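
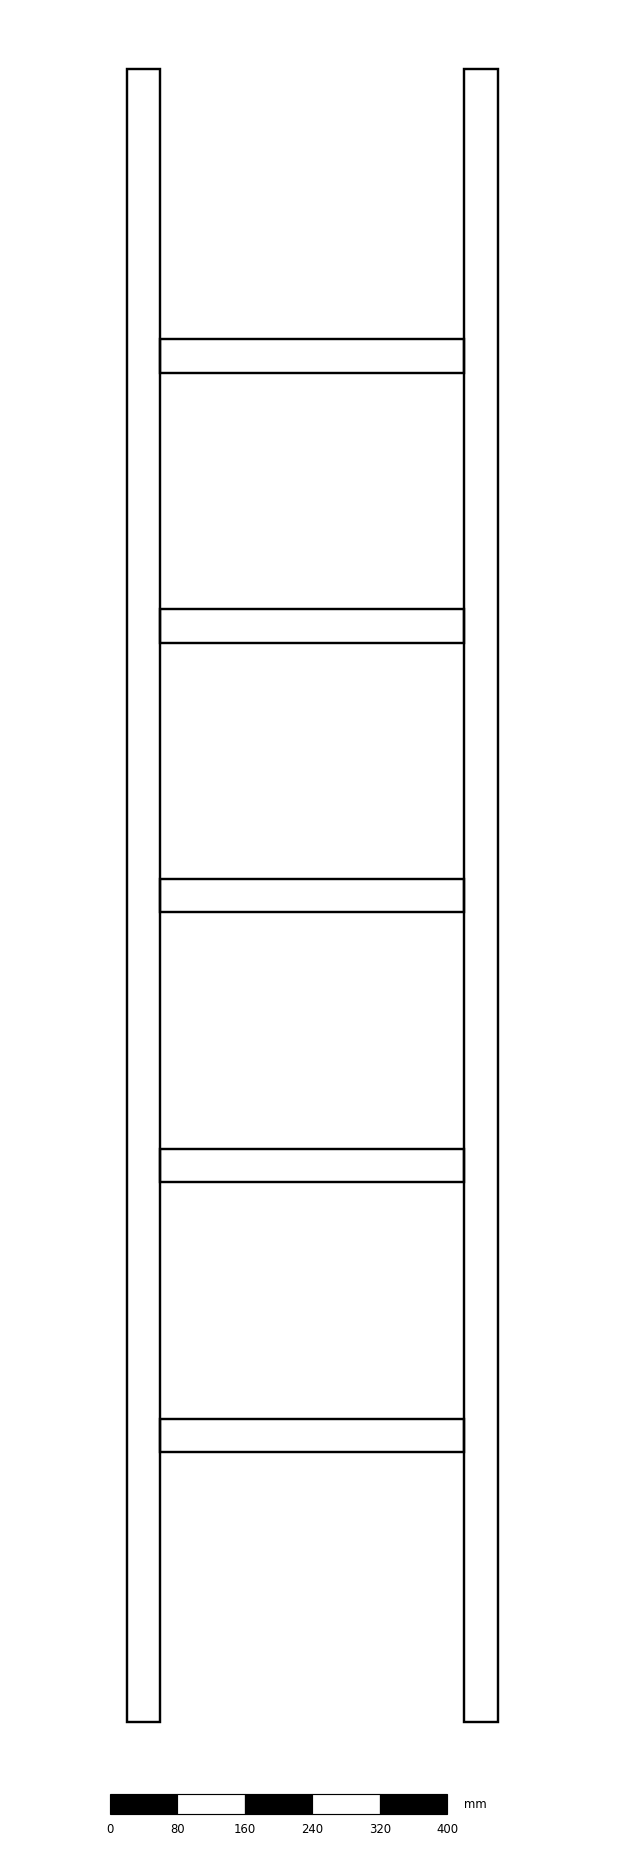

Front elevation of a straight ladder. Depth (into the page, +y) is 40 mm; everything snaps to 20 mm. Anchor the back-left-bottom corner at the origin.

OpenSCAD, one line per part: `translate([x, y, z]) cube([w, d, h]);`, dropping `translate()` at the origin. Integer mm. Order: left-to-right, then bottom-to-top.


cube([40, 40, 1960]);
translate([40, 0, 320]) cube([360, 40, 40]);
translate([40, 0, 640]) cube([360, 40, 40]);
translate([40, 0, 960]) cube([360, 40, 40]);
translate([40, 0, 1280]) cube([360, 40, 40]);
translate([40, 0, 1600]) cube([360, 40, 40]);
translate([400, 0, 0]) cube([40, 40, 1960]);


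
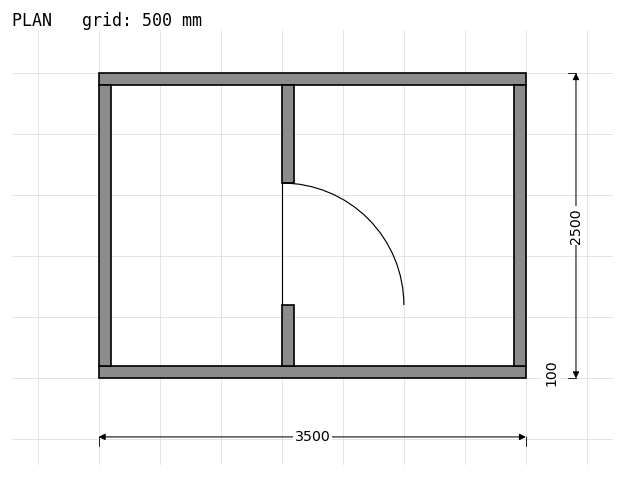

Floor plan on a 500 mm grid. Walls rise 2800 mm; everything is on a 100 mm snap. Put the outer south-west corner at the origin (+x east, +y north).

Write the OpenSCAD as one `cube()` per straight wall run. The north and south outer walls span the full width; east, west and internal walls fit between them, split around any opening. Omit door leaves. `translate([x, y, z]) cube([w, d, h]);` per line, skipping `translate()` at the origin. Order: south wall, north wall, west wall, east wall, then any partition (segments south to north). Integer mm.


cube([3500, 100, 2800]);
translate([0, 2400, 0]) cube([3500, 100, 2800]);
translate([0, 100, 0]) cube([100, 2300, 2800]);
translate([3400, 100, 0]) cube([100, 2300, 2800]);
translate([1500, 100, 0]) cube([100, 500, 2800]);
translate([1500, 1600, 0]) cube([100, 800, 2800]);


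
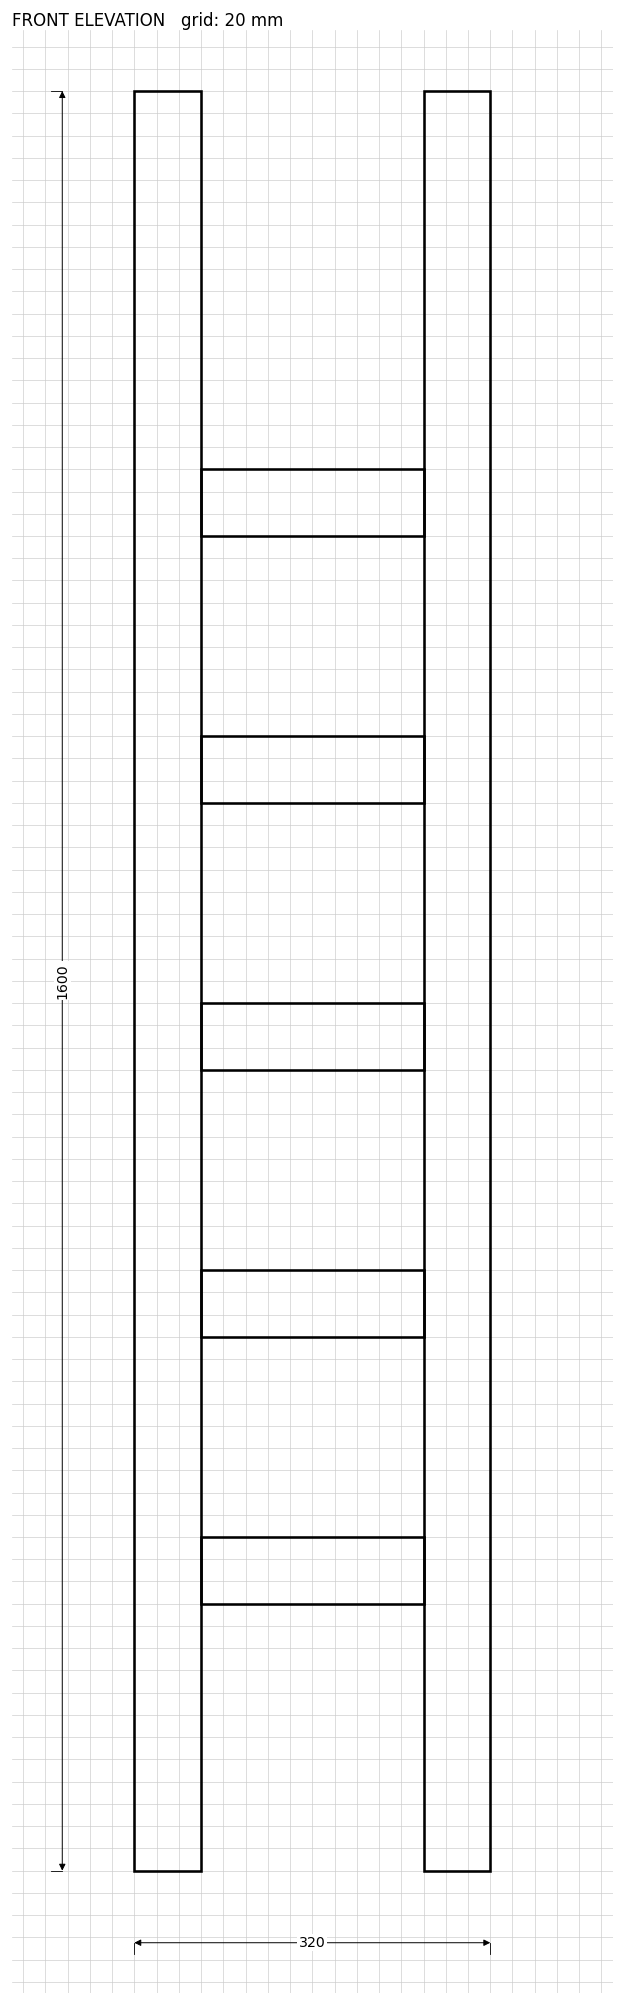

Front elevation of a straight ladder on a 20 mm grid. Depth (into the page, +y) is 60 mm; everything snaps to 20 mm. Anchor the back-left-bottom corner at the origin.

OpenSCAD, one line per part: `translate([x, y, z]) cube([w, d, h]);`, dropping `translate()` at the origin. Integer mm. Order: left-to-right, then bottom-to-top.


cube([60, 60, 1600]);
translate([60, 0, 240]) cube([200, 60, 60]);
translate([60, 0, 480]) cube([200, 60, 60]);
translate([60, 0, 720]) cube([200, 60, 60]);
translate([60, 0, 960]) cube([200, 60, 60]);
translate([60, 0, 1200]) cube([200, 60, 60]);
translate([260, 0, 0]) cube([60, 60, 1600]);


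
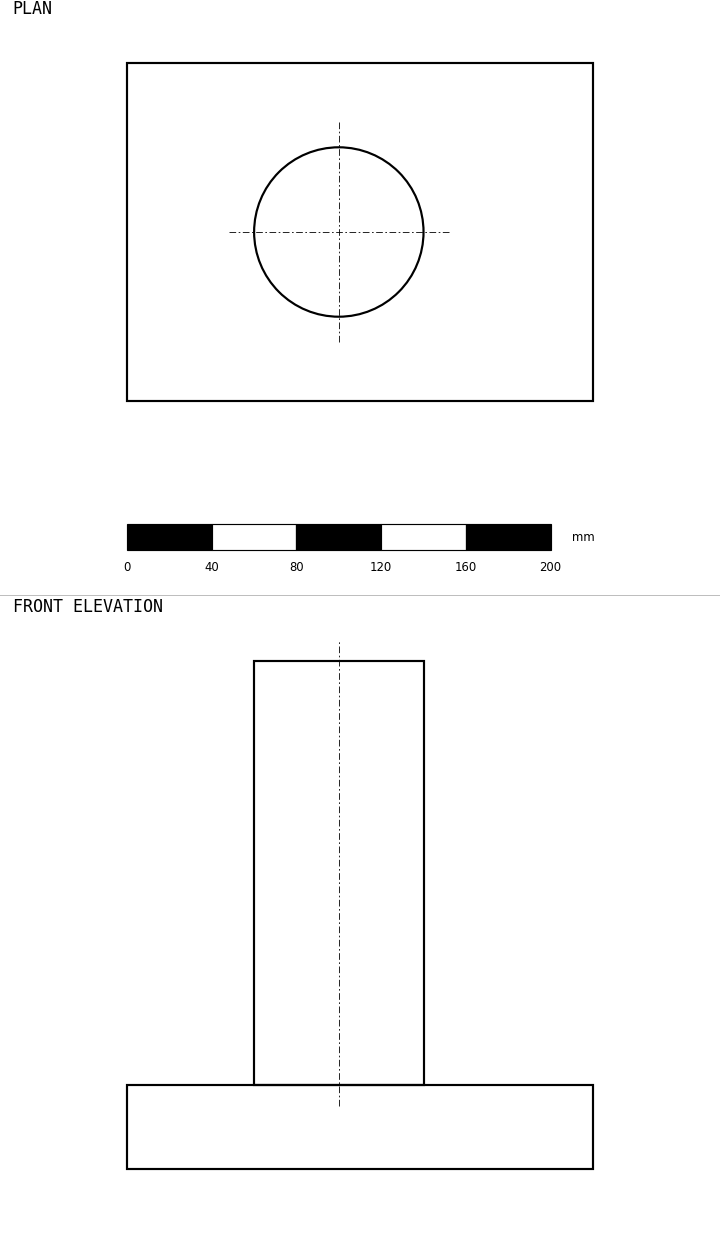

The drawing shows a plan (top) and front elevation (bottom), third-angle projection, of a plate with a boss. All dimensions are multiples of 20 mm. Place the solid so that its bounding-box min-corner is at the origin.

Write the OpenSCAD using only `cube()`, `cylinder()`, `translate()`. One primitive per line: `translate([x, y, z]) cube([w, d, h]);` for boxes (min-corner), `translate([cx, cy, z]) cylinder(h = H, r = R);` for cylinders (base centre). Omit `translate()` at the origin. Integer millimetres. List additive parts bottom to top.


cube([220, 160, 40]);
translate([100, 80, 40]) cylinder(h = 200, r = 40);


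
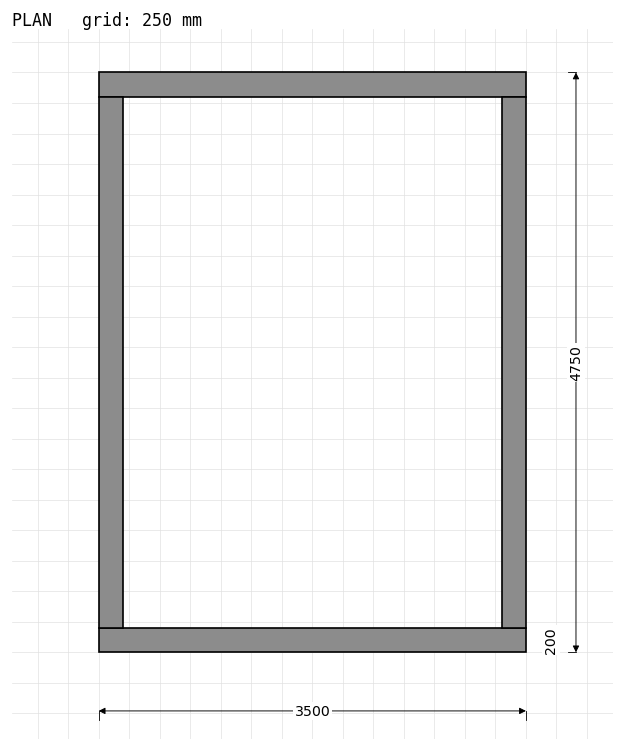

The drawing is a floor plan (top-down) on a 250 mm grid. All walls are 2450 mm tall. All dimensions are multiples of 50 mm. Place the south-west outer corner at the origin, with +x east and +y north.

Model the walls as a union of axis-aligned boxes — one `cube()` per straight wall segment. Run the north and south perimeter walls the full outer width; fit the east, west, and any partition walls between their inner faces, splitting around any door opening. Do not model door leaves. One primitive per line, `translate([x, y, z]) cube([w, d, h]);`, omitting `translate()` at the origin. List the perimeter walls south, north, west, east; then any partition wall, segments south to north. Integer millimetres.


cube([3500, 200, 2450]);
translate([0, 4550, 0]) cube([3500, 200, 2450]);
translate([0, 200, 0]) cube([200, 4350, 2450]);
translate([3300, 200, 0]) cube([200, 4350, 2450]);


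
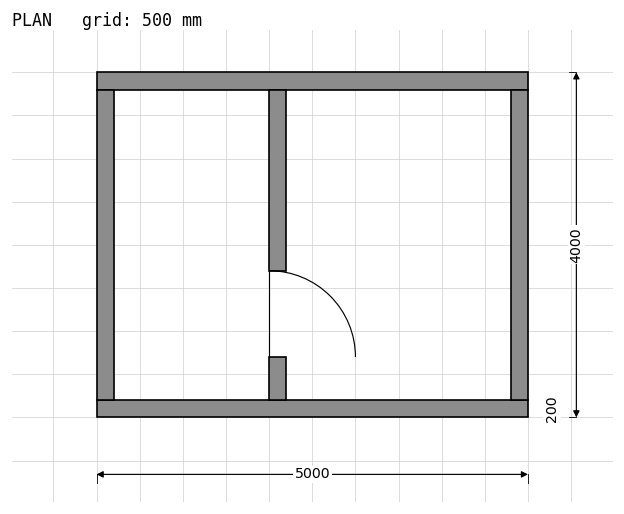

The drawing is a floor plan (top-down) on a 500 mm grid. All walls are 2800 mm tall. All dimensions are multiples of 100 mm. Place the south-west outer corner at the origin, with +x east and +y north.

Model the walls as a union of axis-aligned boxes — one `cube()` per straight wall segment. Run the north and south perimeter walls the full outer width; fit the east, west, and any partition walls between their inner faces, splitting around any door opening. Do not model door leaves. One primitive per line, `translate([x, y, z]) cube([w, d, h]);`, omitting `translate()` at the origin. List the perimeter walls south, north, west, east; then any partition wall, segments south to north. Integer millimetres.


cube([5000, 200, 2800]);
translate([0, 3800, 0]) cube([5000, 200, 2800]);
translate([0, 200, 0]) cube([200, 3600, 2800]);
translate([4800, 200, 0]) cube([200, 3600, 2800]);
translate([2000, 200, 0]) cube([200, 500, 2800]);
translate([2000, 1700, 0]) cube([200, 2100, 2800]);


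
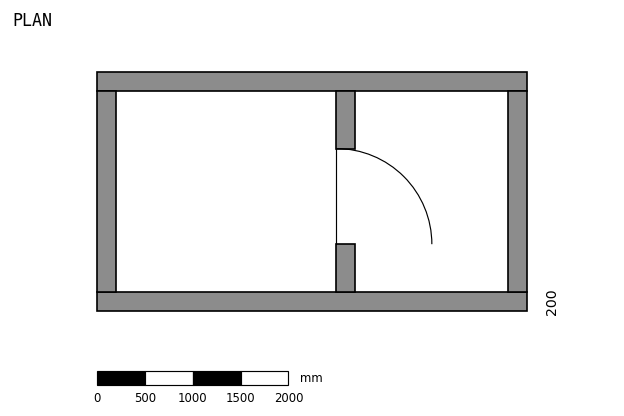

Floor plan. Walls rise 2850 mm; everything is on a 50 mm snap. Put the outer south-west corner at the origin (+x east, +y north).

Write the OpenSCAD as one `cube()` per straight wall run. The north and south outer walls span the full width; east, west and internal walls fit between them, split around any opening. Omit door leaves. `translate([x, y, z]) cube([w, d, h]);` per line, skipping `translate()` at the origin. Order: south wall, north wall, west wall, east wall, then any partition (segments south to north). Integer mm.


cube([4500, 200, 2850]);
translate([0, 2300, 0]) cube([4500, 200, 2850]);
translate([0, 200, 0]) cube([200, 2100, 2850]);
translate([4300, 200, 0]) cube([200, 2100, 2850]);
translate([2500, 200, 0]) cube([200, 500, 2850]);
translate([2500, 1700, 0]) cube([200, 600, 2850]);


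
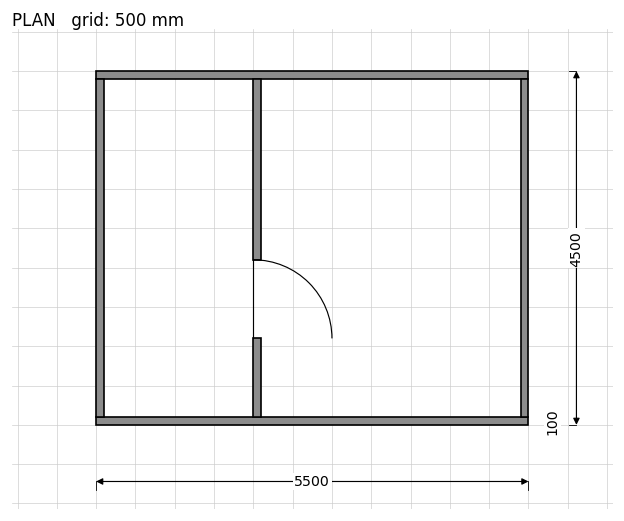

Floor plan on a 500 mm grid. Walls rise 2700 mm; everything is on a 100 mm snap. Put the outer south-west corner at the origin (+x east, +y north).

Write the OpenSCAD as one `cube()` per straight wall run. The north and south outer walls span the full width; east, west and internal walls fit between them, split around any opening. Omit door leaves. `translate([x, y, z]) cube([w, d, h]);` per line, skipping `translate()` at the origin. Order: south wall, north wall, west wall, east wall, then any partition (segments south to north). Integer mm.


cube([5500, 100, 2700]);
translate([0, 4400, 0]) cube([5500, 100, 2700]);
translate([0, 100, 0]) cube([100, 4300, 2700]);
translate([5400, 100, 0]) cube([100, 4300, 2700]);
translate([2000, 100, 0]) cube([100, 1000, 2700]);
translate([2000, 2100, 0]) cube([100, 2300, 2700]);


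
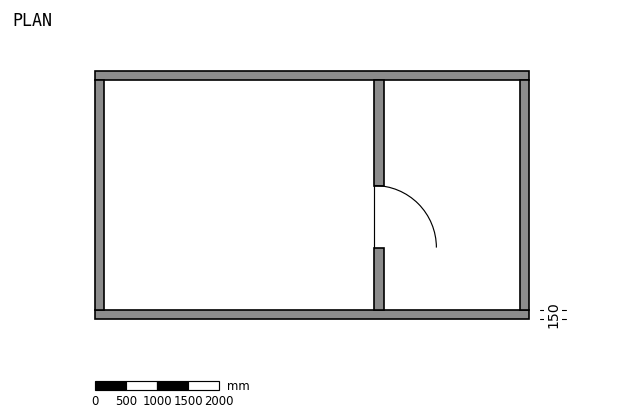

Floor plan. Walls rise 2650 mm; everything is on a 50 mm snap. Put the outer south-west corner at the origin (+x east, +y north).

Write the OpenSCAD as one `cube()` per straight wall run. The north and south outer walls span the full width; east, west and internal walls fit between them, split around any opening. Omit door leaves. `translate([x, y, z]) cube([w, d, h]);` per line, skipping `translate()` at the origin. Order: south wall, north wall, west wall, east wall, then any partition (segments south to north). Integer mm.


cube([7000, 150, 2650]);
translate([0, 3850, 0]) cube([7000, 150, 2650]);
translate([0, 150, 0]) cube([150, 3700, 2650]);
translate([6850, 150, 0]) cube([150, 3700, 2650]);
translate([4500, 150, 0]) cube([150, 1000, 2650]);
translate([4500, 2150, 0]) cube([150, 1700, 2650]);


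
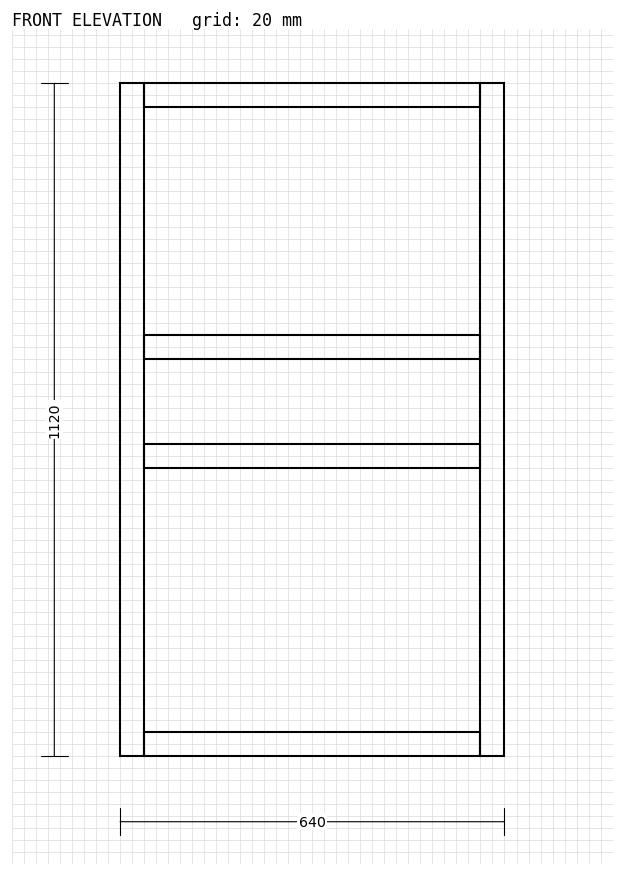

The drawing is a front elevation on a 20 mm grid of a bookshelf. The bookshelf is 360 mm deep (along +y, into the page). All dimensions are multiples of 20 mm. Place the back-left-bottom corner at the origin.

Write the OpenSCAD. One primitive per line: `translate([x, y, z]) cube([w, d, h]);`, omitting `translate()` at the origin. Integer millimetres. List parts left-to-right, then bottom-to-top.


cube([40, 360, 1120]);
translate([40, 0, 0]) cube([560, 360, 40]);
translate([40, 0, 480]) cube([560, 360, 40]);
translate([40, 0, 660]) cube([560, 360, 40]);
translate([40, 0, 1080]) cube([560, 360, 40]);
translate([600, 0, 0]) cube([40, 360, 1120]);


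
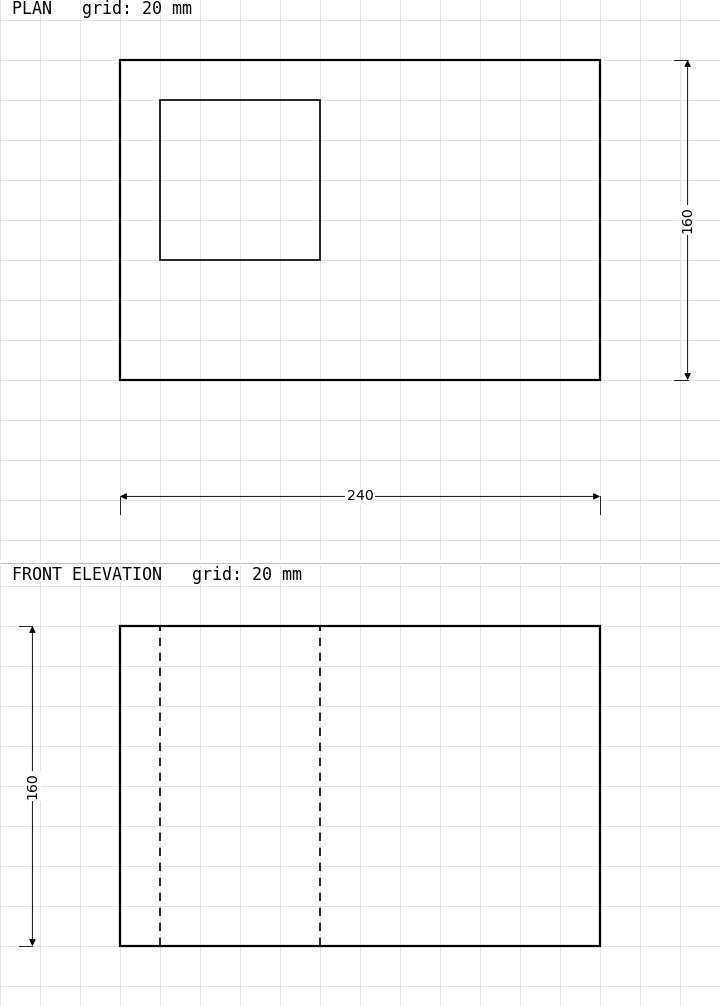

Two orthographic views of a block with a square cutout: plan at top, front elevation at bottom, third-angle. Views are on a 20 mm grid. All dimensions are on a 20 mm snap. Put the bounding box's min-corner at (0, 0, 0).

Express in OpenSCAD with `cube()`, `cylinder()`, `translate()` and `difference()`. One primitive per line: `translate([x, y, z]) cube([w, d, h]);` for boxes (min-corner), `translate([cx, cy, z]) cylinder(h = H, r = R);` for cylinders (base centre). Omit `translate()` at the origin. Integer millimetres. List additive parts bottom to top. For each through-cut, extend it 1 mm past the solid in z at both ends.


difference() {
  cube([240, 160, 160]);
  translate([20, 60, -1]) cube([80, 80, 162]);
}


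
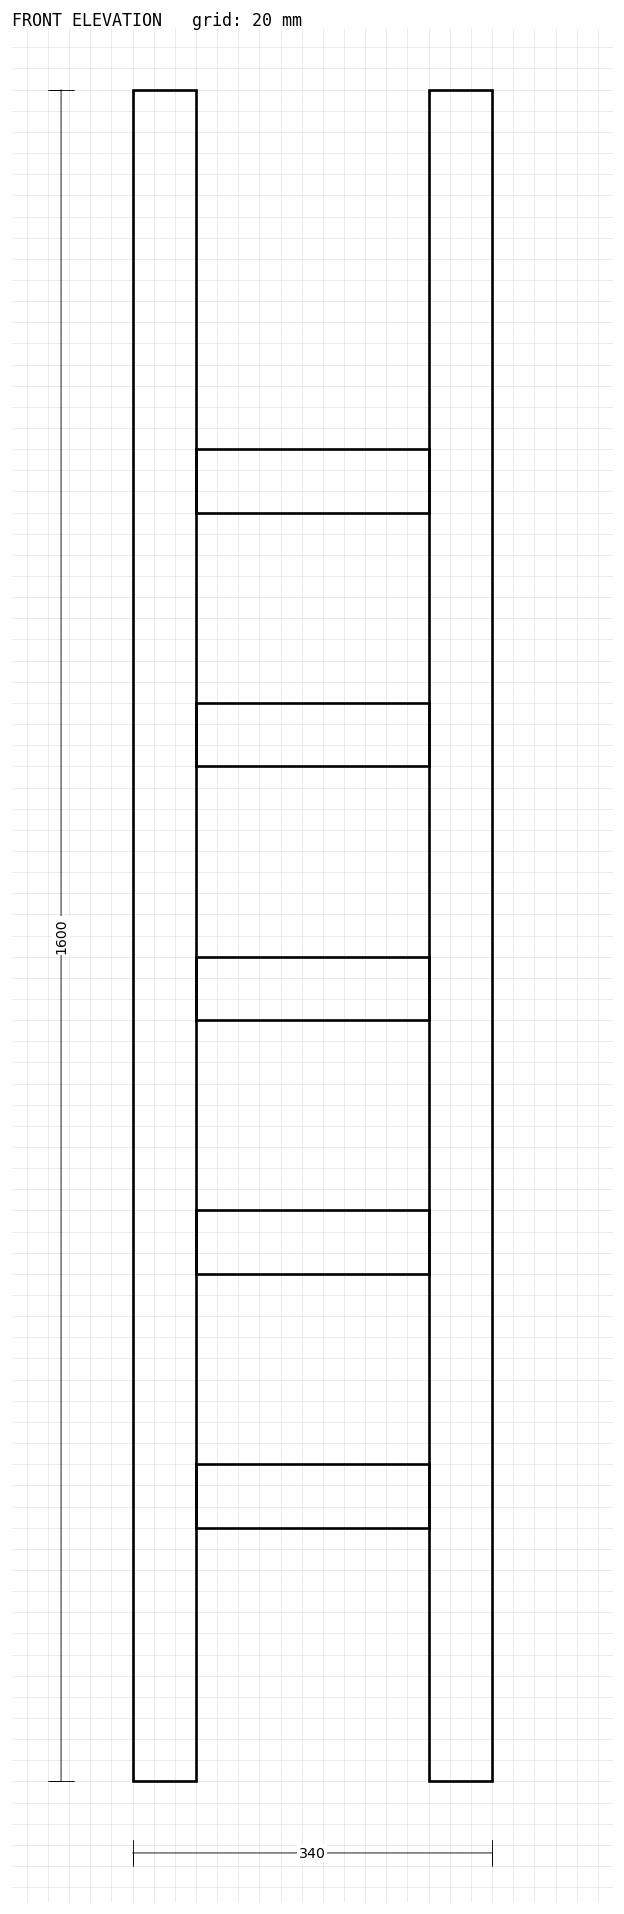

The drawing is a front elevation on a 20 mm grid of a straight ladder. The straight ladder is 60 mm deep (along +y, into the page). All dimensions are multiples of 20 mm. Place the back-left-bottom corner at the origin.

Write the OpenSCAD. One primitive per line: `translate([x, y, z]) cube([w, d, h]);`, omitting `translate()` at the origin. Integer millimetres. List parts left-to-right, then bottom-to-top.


cube([60, 60, 1600]);
translate([60, 0, 240]) cube([220, 60, 60]);
translate([60, 0, 480]) cube([220, 60, 60]);
translate([60, 0, 720]) cube([220, 60, 60]);
translate([60, 0, 960]) cube([220, 60, 60]);
translate([60, 0, 1200]) cube([220, 60, 60]);
translate([280, 0, 0]) cube([60, 60, 1600]);


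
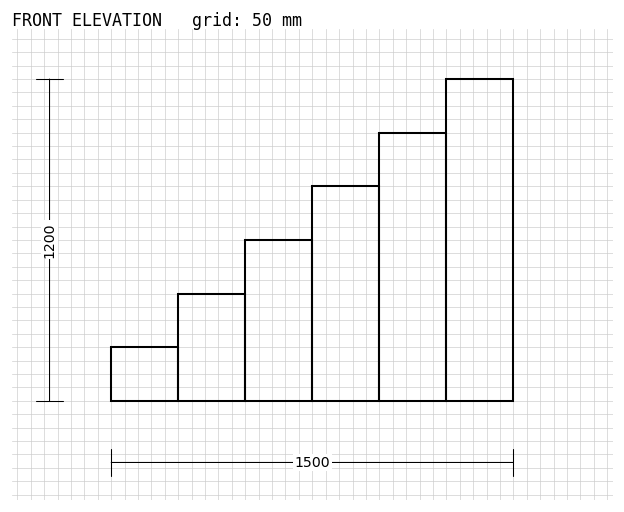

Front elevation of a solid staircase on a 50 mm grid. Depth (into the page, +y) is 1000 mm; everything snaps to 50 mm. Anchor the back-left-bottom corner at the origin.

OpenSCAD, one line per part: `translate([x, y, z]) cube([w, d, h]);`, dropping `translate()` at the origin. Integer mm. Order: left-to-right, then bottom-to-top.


cube([250, 1000, 200]);
translate([250, 0, 0]) cube([250, 1000, 400]);
translate([500, 0, 0]) cube([250, 1000, 600]);
translate([750, 0, 0]) cube([250, 1000, 800]);
translate([1000, 0, 0]) cube([250, 1000, 1000]);
translate([1250, 0, 0]) cube([250, 1000, 1200]);


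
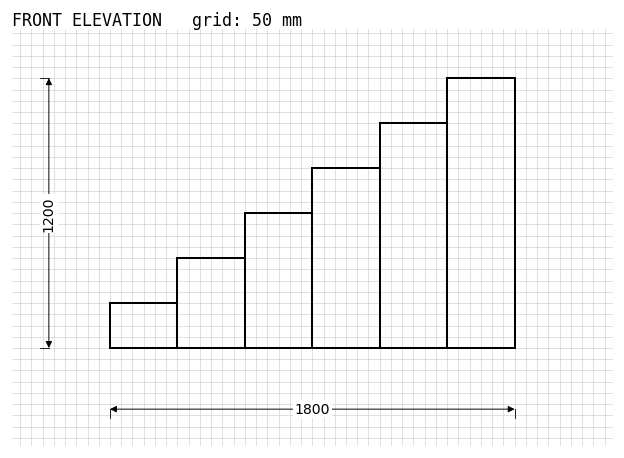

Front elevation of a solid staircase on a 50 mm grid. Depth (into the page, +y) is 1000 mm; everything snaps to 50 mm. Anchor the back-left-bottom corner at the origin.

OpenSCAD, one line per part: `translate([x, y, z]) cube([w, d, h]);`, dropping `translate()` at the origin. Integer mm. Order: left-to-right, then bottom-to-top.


cube([300, 1000, 200]);
translate([300, 0, 0]) cube([300, 1000, 400]);
translate([600, 0, 0]) cube([300, 1000, 600]);
translate([900, 0, 0]) cube([300, 1000, 800]);
translate([1200, 0, 0]) cube([300, 1000, 1000]);
translate([1500, 0, 0]) cube([300, 1000, 1200]);


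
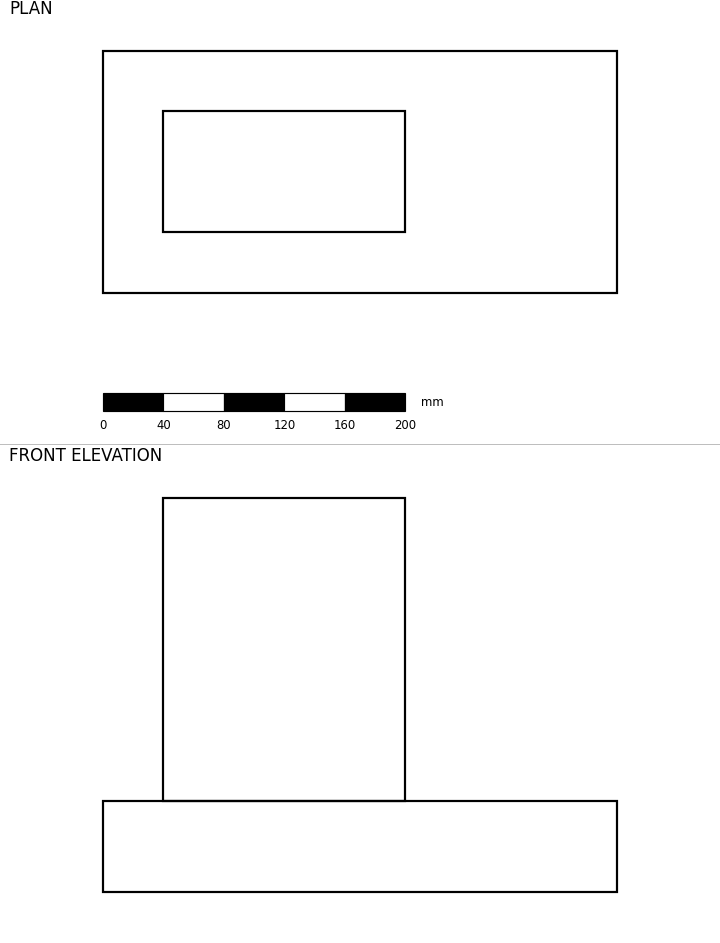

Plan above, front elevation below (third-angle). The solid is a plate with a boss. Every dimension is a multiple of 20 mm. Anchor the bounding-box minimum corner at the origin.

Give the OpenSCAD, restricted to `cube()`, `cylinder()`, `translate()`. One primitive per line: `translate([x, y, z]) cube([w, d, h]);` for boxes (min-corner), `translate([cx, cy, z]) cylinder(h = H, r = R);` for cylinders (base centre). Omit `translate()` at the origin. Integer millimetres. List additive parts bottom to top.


cube([340, 160, 60]);
translate([40, 40, 60]) cube([160, 80, 200]);


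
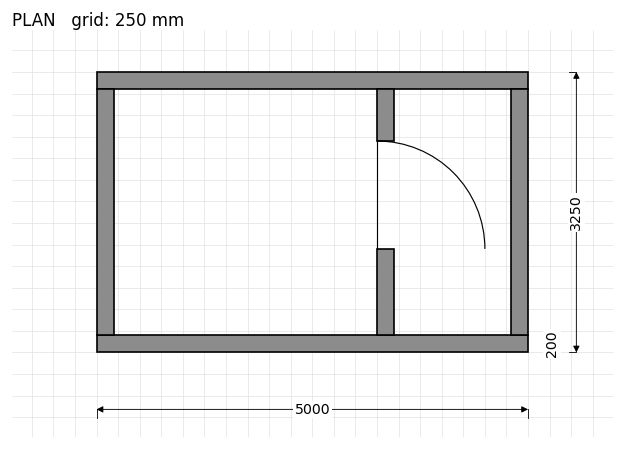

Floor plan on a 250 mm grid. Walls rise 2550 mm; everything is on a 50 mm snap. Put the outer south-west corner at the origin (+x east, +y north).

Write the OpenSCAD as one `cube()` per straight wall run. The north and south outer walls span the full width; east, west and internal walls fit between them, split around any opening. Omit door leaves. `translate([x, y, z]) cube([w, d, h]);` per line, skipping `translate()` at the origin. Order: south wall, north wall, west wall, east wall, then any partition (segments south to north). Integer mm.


cube([5000, 200, 2550]);
translate([0, 3050, 0]) cube([5000, 200, 2550]);
translate([0, 200, 0]) cube([200, 2850, 2550]);
translate([4800, 200, 0]) cube([200, 2850, 2550]);
translate([3250, 200, 0]) cube([200, 1000, 2550]);
translate([3250, 2450, 0]) cube([200, 600, 2550]);


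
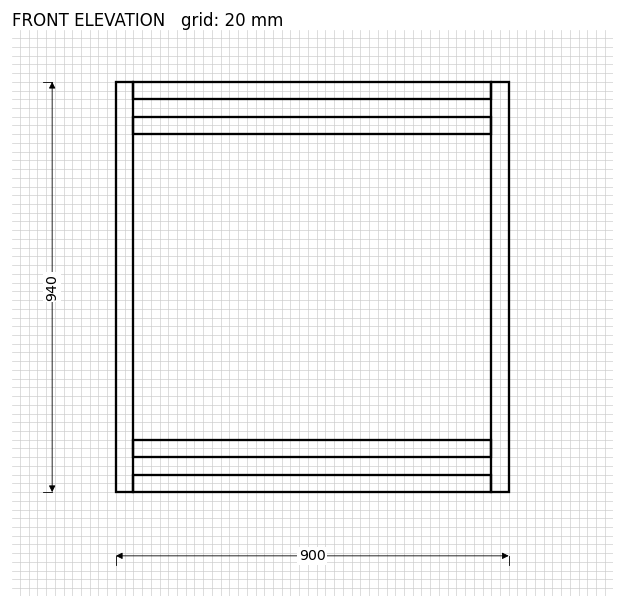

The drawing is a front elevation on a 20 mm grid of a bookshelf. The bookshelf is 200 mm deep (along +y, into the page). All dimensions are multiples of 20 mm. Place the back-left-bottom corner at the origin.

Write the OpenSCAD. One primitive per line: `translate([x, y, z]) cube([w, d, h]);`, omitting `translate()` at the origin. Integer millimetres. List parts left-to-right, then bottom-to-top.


cube([40, 200, 940]);
translate([40, 0, 0]) cube([820, 200, 40]);
translate([40, 0, 80]) cube([820, 200, 40]);
translate([40, 0, 820]) cube([820, 200, 40]);
translate([40, 0, 900]) cube([820, 200, 40]);
translate([860, 0, 0]) cube([40, 200, 940]);


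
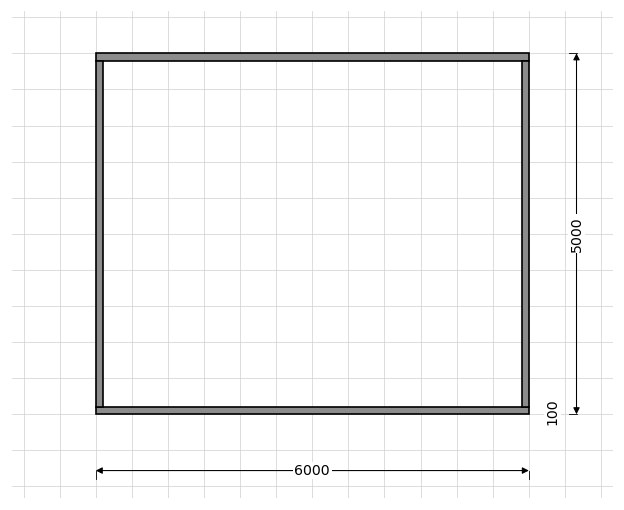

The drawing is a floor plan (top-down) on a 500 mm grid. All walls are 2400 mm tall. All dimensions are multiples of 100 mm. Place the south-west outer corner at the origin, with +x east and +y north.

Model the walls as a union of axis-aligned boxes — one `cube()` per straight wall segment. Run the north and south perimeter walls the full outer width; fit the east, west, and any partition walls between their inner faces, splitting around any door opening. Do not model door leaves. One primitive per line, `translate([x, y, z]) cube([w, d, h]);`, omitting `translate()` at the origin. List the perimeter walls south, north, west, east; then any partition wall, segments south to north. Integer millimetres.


cube([6000, 100, 2400]);
translate([0, 4900, 0]) cube([6000, 100, 2400]);
translate([0, 100, 0]) cube([100, 4800, 2400]);
translate([5900, 100, 0]) cube([100, 4800, 2400]);


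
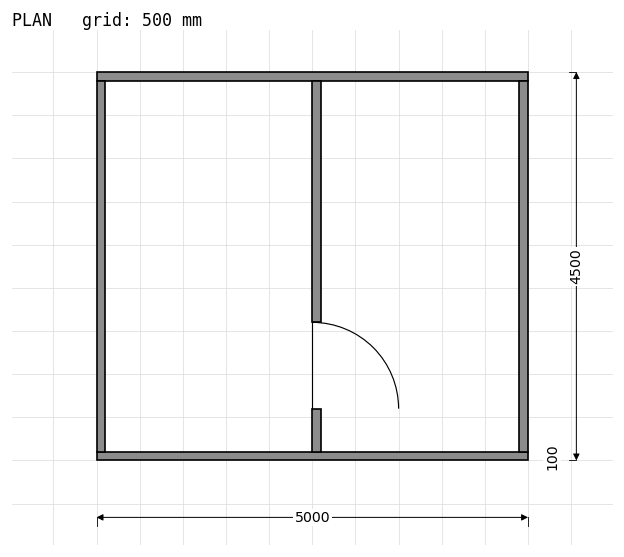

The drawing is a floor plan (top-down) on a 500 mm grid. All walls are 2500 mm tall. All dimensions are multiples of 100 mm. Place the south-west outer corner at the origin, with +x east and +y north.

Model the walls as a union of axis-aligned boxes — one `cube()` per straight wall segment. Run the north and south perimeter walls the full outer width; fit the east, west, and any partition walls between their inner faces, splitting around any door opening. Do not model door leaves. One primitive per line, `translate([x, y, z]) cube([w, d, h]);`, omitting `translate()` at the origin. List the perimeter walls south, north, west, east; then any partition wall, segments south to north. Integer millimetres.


cube([5000, 100, 2500]);
translate([0, 4400, 0]) cube([5000, 100, 2500]);
translate([0, 100, 0]) cube([100, 4300, 2500]);
translate([4900, 100, 0]) cube([100, 4300, 2500]);
translate([2500, 100, 0]) cube([100, 500, 2500]);
translate([2500, 1600, 0]) cube([100, 2800, 2500]);


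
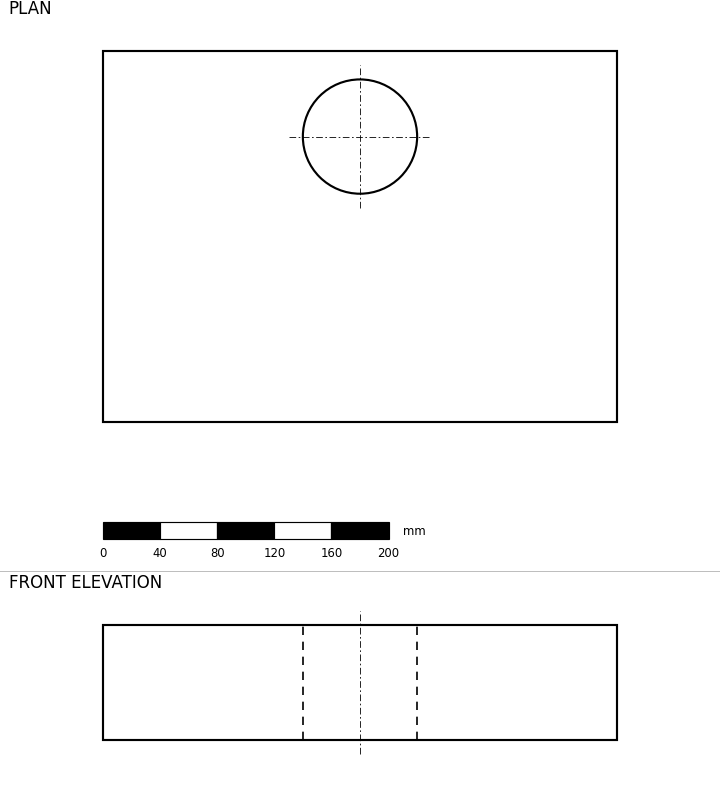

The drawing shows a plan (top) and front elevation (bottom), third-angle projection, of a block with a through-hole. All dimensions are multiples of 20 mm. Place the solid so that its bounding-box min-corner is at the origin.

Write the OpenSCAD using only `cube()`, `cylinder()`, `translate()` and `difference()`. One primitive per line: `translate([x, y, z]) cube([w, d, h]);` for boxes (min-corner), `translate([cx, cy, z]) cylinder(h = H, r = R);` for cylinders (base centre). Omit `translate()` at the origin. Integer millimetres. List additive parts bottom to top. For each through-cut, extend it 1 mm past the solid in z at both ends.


difference() {
  cube([360, 260, 80]);
  translate([180, 200, -1]) cylinder(h = 82, r = 40);
}


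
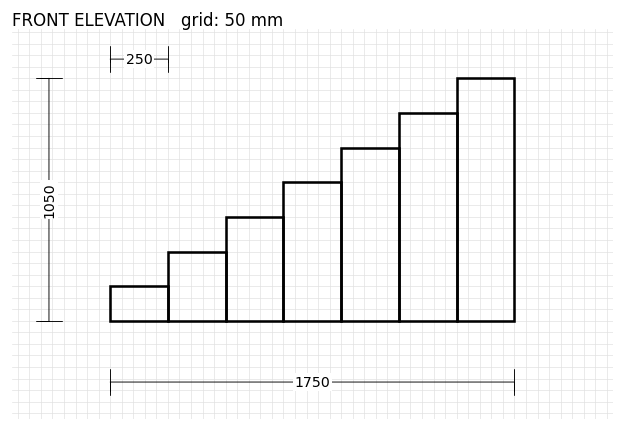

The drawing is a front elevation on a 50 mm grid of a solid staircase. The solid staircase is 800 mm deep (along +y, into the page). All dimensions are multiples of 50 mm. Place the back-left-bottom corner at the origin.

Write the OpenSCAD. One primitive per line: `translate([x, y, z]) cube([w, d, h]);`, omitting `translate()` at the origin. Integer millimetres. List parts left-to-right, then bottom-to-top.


cube([250, 800, 150]);
translate([250, 0, 0]) cube([250, 800, 300]);
translate([500, 0, 0]) cube([250, 800, 450]);
translate([750, 0, 0]) cube([250, 800, 600]);
translate([1000, 0, 0]) cube([250, 800, 750]);
translate([1250, 0, 0]) cube([250, 800, 900]);
translate([1500, 0, 0]) cube([250, 800, 1050]);


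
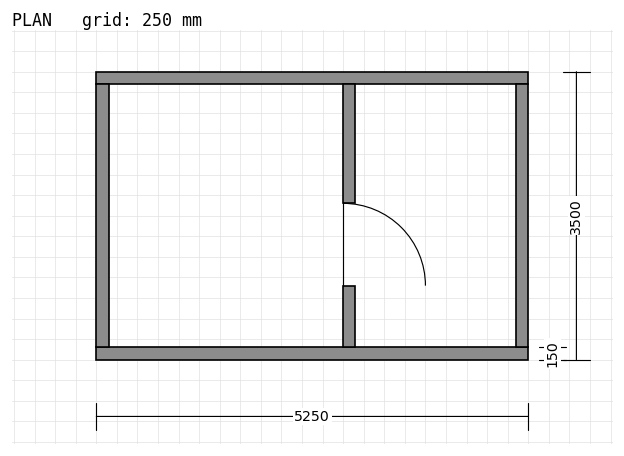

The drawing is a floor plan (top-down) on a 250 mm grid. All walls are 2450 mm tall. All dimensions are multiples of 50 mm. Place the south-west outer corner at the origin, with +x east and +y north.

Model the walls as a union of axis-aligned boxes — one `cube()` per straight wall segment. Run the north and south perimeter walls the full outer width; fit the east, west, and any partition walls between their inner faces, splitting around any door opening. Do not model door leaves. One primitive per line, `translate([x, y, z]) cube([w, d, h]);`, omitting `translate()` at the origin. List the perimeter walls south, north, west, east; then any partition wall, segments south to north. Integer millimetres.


cube([5250, 150, 2450]);
translate([0, 3350, 0]) cube([5250, 150, 2450]);
translate([0, 150, 0]) cube([150, 3200, 2450]);
translate([5100, 150, 0]) cube([150, 3200, 2450]);
translate([3000, 150, 0]) cube([150, 750, 2450]);
translate([3000, 1900, 0]) cube([150, 1450, 2450]);


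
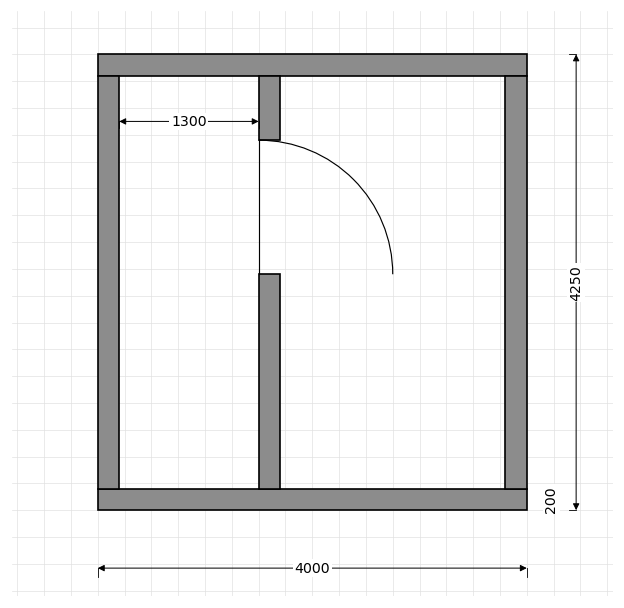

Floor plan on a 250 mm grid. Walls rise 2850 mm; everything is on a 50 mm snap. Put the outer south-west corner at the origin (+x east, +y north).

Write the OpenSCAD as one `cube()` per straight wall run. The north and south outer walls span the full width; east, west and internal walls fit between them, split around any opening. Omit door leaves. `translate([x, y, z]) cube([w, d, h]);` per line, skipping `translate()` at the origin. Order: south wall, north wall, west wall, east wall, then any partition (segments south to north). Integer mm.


cube([4000, 200, 2850]);
translate([0, 4050, 0]) cube([4000, 200, 2850]);
translate([0, 200, 0]) cube([200, 3850, 2850]);
translate([3800, 200, 0]) cube([200, 3850, 2850]);
translate([1500, 200, 0]) cube([200, 2000, 2850]);
translate([1500, 3450, 0]) cube([200, 600, 2850]);


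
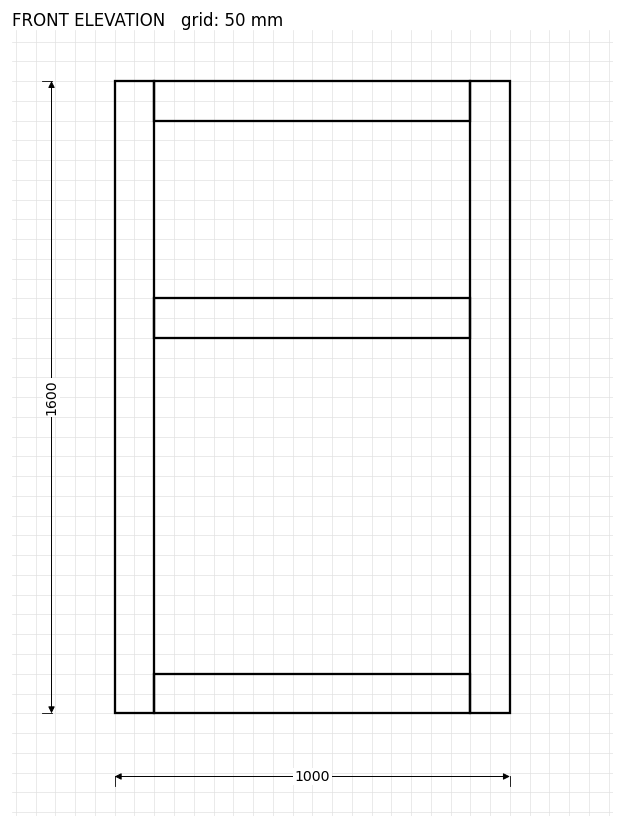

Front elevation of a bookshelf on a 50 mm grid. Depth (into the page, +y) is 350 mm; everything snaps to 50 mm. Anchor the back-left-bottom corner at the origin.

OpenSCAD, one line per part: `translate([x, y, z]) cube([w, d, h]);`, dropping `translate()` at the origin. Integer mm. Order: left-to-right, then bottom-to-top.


cube([100, 350, 1600]);
translate([100, 0, 0]) cube([800, 350, 100]);
translate([100, 0, 950]) cube([800, 350, 100]);
translate([100, 0, 1500]) cube([800, 350, 100]);
translate([900, 0, 0]) cube([100, 350, 1600]);


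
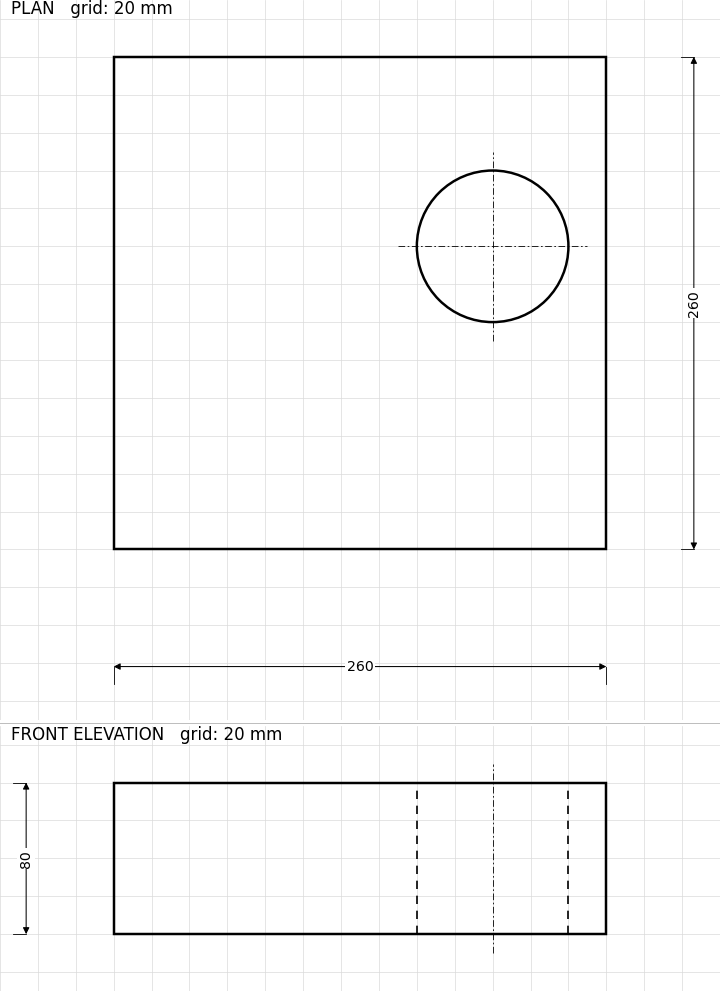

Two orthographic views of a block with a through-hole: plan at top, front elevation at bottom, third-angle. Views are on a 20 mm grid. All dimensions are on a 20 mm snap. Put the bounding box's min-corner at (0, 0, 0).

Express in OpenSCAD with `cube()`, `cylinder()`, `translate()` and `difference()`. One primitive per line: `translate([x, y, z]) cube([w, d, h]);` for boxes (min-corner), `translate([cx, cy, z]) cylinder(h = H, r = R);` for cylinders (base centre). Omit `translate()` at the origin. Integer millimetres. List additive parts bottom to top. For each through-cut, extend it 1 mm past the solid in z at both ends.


difference() {
  cube([260, 260, 80]);
  translate([200, 160, -1]) cylinder(h = 82, r = 40);
}


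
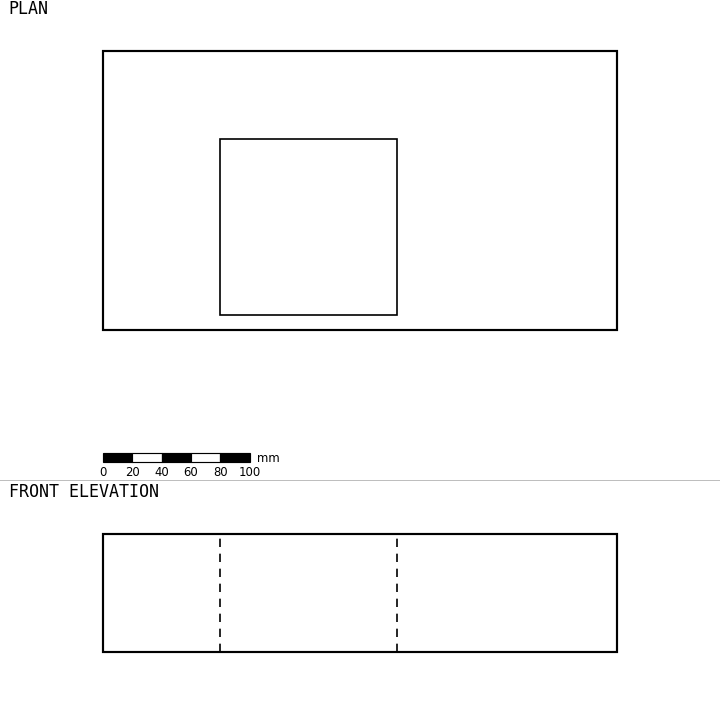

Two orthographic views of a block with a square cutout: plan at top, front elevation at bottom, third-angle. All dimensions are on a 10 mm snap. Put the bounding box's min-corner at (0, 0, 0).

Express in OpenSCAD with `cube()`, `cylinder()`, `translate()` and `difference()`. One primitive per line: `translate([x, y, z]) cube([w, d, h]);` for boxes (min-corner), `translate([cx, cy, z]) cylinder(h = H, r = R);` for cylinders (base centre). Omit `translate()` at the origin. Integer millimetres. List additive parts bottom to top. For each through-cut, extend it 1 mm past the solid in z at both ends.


difference() {
  cube([350, 190, 80]);
  translate([80, 10, -1]) cube([120, 120, 82]);
}


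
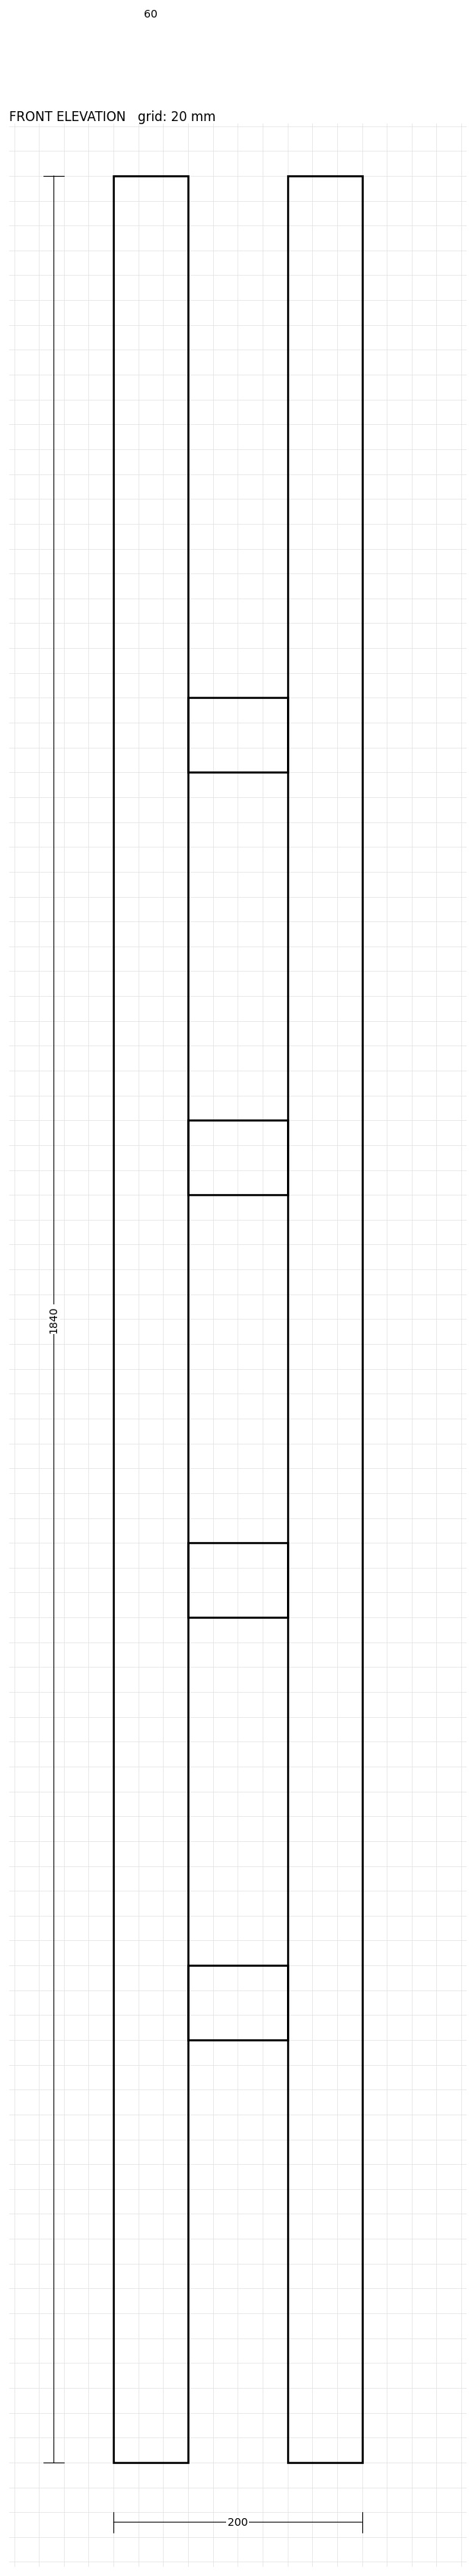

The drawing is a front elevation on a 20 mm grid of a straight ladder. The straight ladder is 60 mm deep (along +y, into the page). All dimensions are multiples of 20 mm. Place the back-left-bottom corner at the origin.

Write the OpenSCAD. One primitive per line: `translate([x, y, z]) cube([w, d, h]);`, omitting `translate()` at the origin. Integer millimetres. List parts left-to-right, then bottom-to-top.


cube([60, 60, 1840]);
translate([60, 0, 340]) cube([80, 60, 60]);
translate([60, 0, 680]) cube([80, 60, 60]);
translate([60, 0, 1020]) cube([80, 60, 60]);
translate([60, 0, 1360]) cube([80, 60, 60]);
translate([140, 0, 0]) cube([60, 60, 1840]);


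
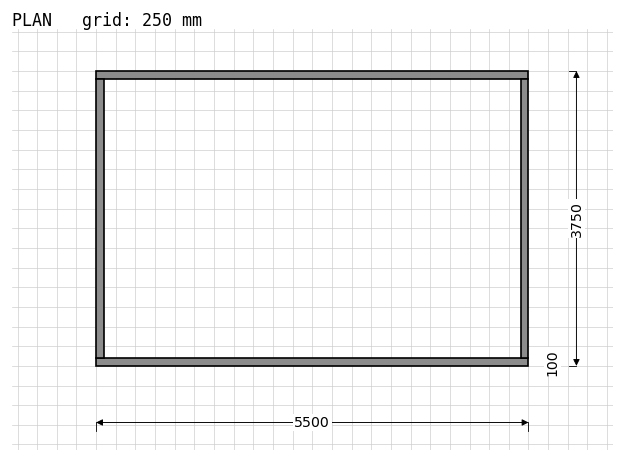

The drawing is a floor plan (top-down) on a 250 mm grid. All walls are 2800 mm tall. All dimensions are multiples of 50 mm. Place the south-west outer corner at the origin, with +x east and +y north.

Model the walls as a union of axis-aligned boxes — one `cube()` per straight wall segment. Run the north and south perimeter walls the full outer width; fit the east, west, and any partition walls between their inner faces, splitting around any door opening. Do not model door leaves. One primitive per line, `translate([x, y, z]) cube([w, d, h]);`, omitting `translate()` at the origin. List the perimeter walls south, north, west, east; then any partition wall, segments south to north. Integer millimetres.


cube([5500, 100, 2800]);
translate([0, 3650, 0]) cube([5500, 100, 2800]);
translate([0, 100, 0]) cube([100, 3550, 2800]);
translate([5400, 100, 0]) cube([100, 3550, 2800]);


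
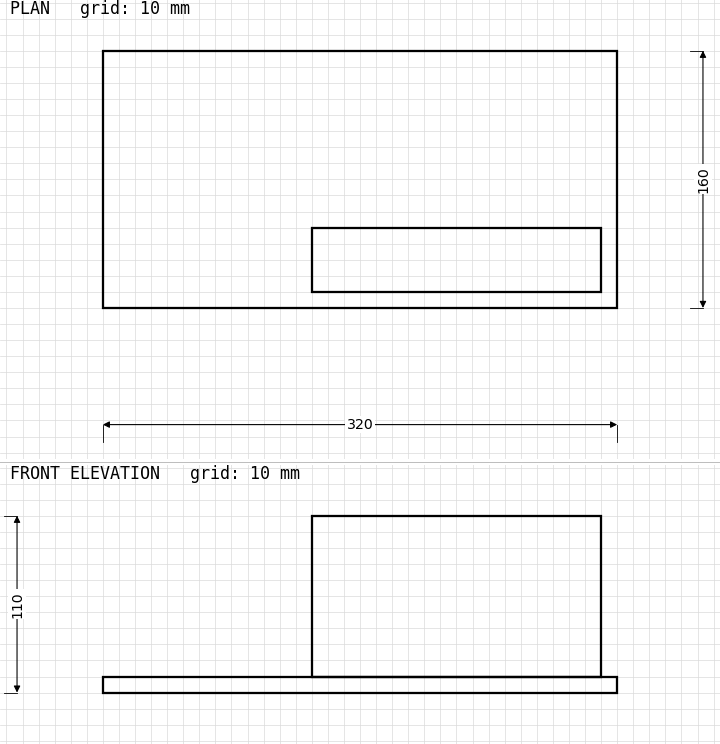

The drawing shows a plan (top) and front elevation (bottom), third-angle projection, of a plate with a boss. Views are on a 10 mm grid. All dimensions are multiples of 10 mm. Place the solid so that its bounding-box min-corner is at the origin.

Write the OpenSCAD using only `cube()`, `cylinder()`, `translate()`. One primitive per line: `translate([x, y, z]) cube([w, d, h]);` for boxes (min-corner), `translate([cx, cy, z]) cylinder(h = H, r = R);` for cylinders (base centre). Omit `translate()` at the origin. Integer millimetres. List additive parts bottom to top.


cube([320, 160, 10]);
translate([130, 10, 10]) cube([180, 40, 100]);


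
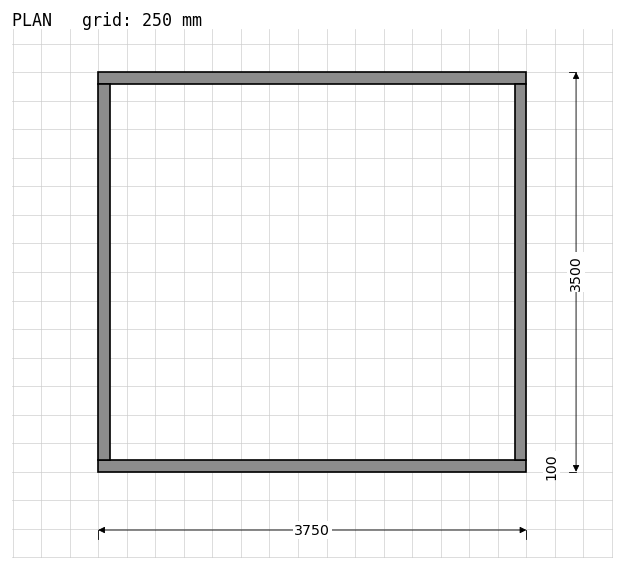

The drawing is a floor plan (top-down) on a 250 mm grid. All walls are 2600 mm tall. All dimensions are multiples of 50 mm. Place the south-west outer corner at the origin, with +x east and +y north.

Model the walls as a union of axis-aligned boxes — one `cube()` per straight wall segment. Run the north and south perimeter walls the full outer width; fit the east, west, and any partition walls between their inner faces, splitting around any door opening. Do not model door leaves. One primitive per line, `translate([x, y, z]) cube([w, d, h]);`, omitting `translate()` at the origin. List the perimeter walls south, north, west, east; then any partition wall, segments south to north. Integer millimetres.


cube([3750, 100, 2600]);
translate([0, 3400, 0]) cube([3750, 100, 2600]);
translate([0, 100, 0]) cube([100, 3300, 2600]);
translate([3650, 100, 0]) cube([100, 3300, 2600]);


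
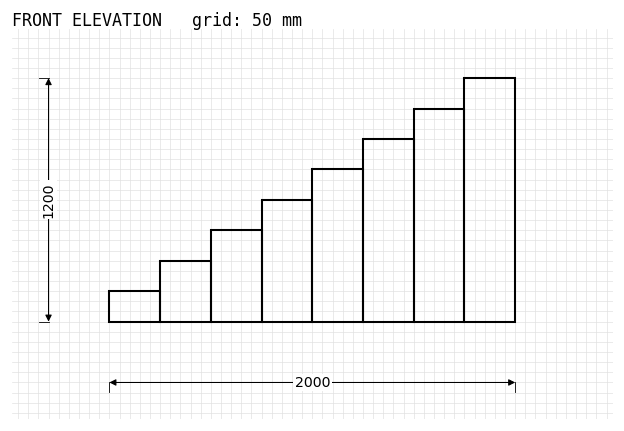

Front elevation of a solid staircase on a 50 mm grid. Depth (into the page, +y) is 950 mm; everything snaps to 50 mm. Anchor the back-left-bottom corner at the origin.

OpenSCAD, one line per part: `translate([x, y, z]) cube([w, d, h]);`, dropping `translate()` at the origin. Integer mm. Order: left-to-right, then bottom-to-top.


cube([250, 950, 150]);
translate([250, 0, 0]) cube([250, 950, 300]);
translate([500, 0, 0]) cube([250, 950, 450]);
translate([750, 0, 0]) cube([250, 950, 600]);
translate([1000, 0, 0]) cube([250, 950, 750]);
translate([1250, 0, 0]) cube([250, 950, 900]);
translate([1500, 0, 0]) cube([250, 950, 1050]);
translate([1750, 0, 0]) cube([250, 950, 1200]);


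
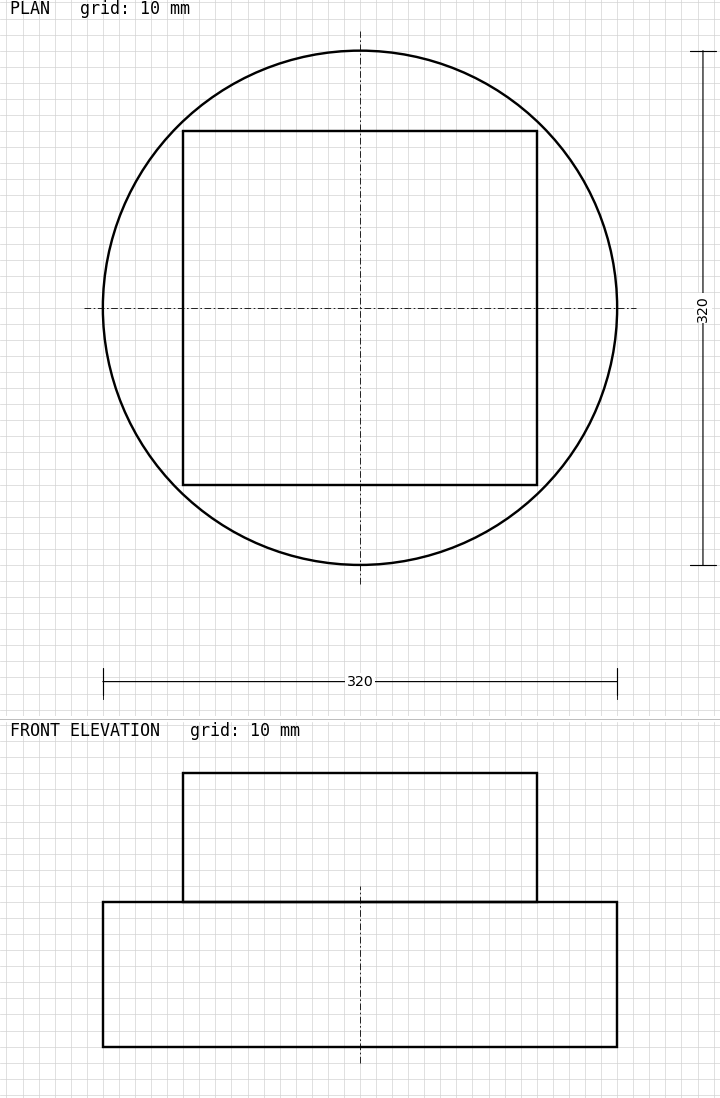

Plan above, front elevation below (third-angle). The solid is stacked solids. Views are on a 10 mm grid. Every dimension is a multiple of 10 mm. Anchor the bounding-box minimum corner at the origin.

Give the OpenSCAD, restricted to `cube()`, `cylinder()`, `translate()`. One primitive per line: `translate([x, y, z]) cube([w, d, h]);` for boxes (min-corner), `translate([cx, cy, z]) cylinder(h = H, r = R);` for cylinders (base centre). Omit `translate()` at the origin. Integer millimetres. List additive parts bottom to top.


translate([160, 160, 0]) cylinder(h = 90, r = 160);
translate([50, 50, 90]) cube([220, 220, 80]);


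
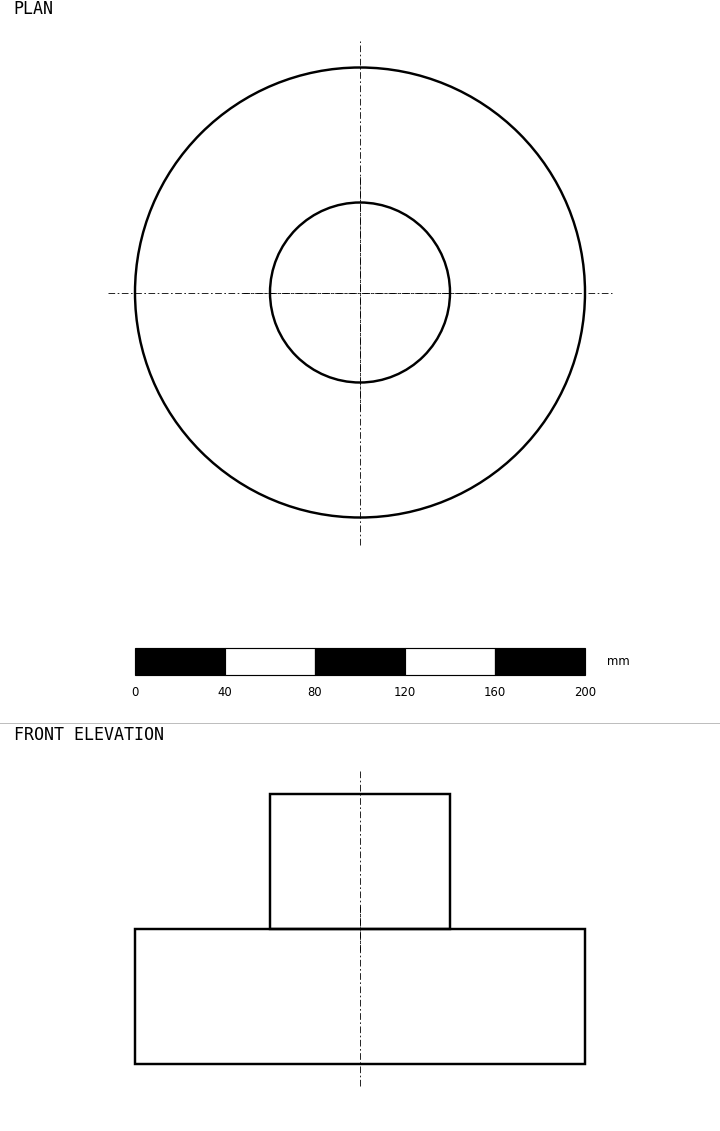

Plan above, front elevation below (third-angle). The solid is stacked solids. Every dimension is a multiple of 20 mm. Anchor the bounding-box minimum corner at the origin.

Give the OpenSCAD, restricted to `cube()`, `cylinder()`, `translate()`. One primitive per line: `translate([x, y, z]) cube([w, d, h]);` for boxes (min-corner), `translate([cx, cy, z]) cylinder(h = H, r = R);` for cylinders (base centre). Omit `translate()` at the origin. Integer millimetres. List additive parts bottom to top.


translate([100, 100, 0]) cylinder(h = 60, r = 100);
translate([100, 100, 60]) cylinder(h = 60, r = 40);


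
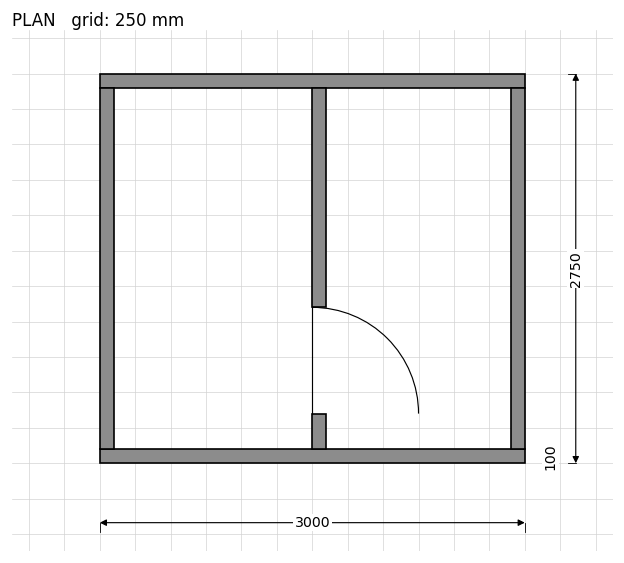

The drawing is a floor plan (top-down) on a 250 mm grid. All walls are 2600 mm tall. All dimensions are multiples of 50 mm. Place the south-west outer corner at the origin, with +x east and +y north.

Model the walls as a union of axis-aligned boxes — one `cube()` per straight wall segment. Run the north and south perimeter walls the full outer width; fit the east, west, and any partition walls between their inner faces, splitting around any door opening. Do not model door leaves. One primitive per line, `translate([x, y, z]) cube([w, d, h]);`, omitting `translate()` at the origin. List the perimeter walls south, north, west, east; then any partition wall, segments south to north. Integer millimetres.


cube([3000, 100, 2600]);
translate([0, 2650, 0]) cube([3000, 100, 2600]);
translate([0, 100, 0]) cube([100, 2550, 2600]);
translate([2900, 100, 0]) cube([100, 2550, 2600]);
translate([1500, 100, 0]) cube([100, 250, 2600]);
translate([1500, 1100, 0]) cube([100, 1550, 2600]);


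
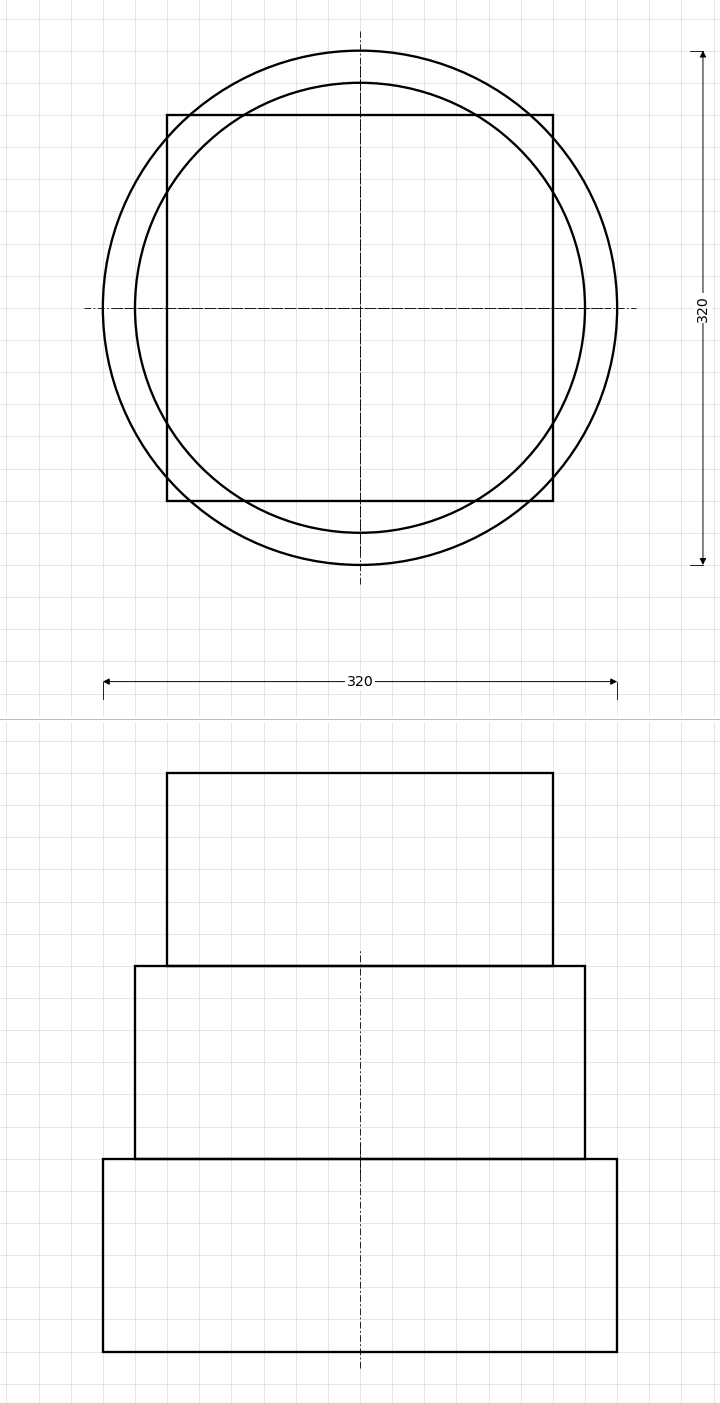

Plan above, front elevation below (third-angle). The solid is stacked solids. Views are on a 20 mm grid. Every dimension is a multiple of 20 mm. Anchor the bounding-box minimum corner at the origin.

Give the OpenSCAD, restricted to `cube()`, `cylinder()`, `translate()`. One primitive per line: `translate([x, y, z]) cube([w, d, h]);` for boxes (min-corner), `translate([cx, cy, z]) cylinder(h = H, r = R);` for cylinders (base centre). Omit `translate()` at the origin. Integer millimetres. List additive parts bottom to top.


translate([160, 160, 0]) cylinder(h = 120, r = 160);
translate([160, 160, 120]) cylinder(h = 120, r = 140);
translate([40, 40, 240]) cube([240, 240, 120]);


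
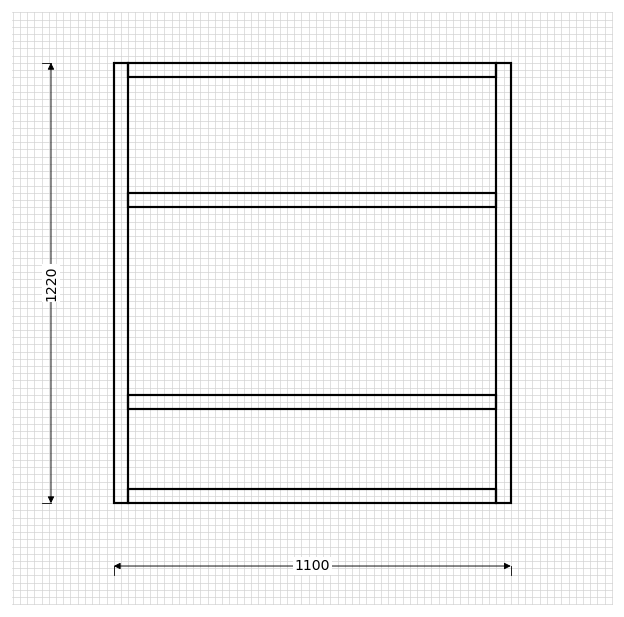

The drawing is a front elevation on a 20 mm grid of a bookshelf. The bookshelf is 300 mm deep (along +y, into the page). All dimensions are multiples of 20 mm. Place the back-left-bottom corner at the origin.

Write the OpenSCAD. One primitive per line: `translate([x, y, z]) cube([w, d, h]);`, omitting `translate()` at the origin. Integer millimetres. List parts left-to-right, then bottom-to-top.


cube([40, 300, 1220]);
translate([40, 0, 0]) cube([1020, 300, 40]);
translate([40, 0, 260]) cube([1020, 300, 40]);
translate([40, 0, 820]) cube([1020, 300, 40]);
translate([40, 0, 1180]) cube([1020, 300, 40]);
translate([1060, 0, 0]) cube([40, 300, 1220]);


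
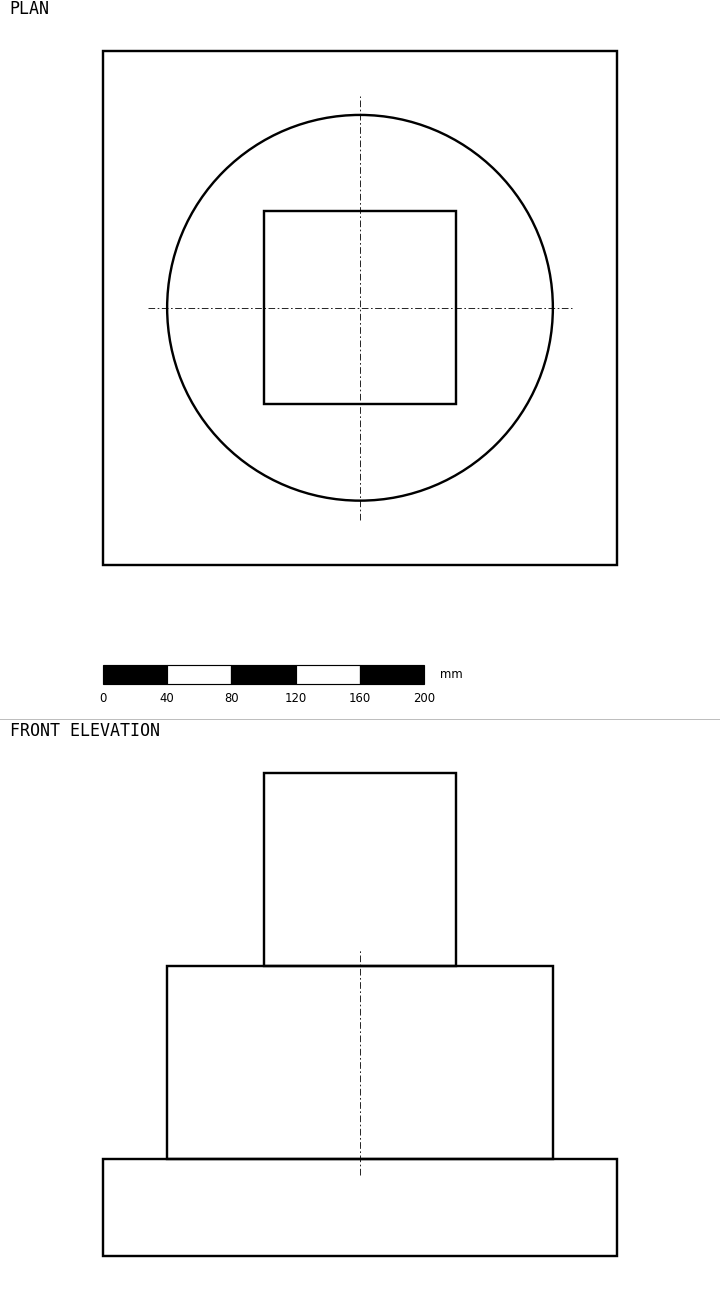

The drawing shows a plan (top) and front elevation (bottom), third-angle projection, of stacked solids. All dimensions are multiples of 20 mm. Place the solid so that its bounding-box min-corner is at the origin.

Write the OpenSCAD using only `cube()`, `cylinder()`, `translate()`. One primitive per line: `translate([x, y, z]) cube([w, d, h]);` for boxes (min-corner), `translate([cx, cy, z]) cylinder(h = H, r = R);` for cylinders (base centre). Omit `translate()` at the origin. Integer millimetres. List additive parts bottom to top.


cube([320, 320, 60]);
translate([160, 160, 60]) cylinder(h = 120, r = 120);
translate([100, 100, 180]) cube([120, 120, 120]);


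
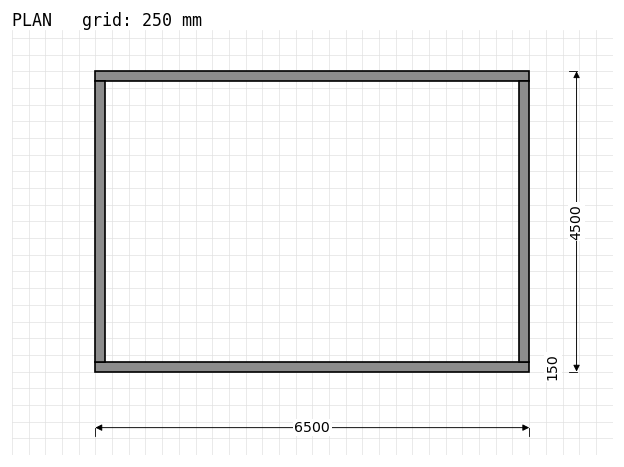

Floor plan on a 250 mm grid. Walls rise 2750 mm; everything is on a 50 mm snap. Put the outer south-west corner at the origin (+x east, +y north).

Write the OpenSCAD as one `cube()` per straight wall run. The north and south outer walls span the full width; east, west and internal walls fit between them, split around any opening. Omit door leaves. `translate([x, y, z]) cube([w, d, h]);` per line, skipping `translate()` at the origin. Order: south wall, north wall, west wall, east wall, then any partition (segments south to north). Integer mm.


cube([6500, 150, 2750]);
translate([0, 4350, 0]) cube([6500, 150, 2750]);
translate([0, 150, 0]) cube([150, 4200, 2750]);
translate([6350, 150, 0]) cube([150, 4200, 2750]);
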